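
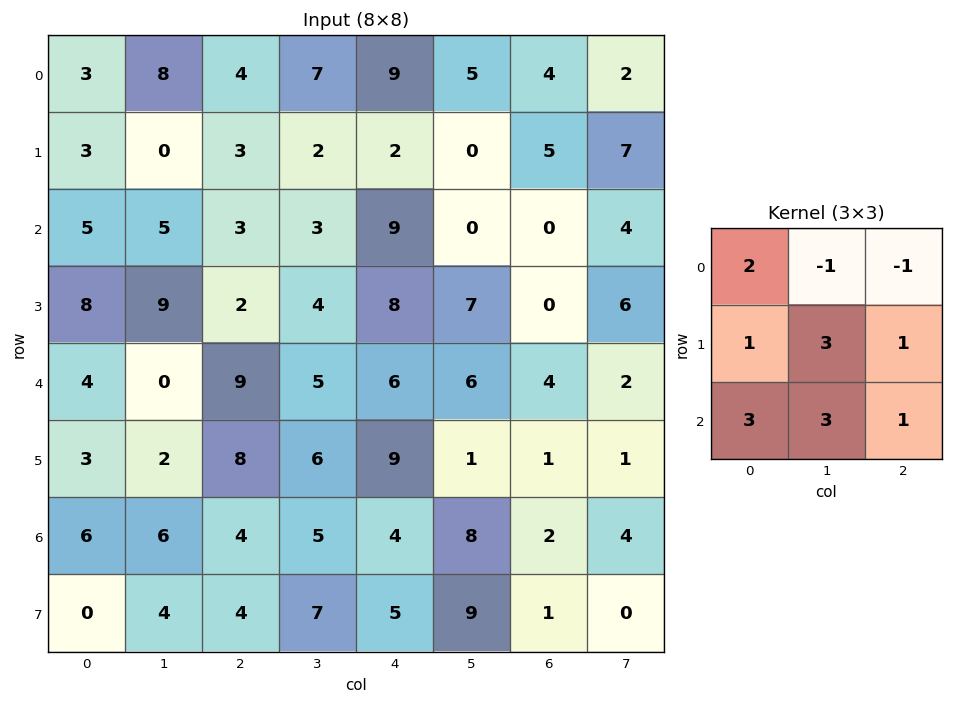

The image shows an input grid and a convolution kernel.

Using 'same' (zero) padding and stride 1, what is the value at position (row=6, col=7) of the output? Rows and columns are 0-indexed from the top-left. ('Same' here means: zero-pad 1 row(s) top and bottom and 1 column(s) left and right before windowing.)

18

The receptive field on the zero-padded input at this output position is [1 1 0 / 2 4 0 / 1 0 0]. Elementwise product with the kernel and sum: 1·2 + 1·-1 + 0·-1 + 2·1 + 4·3 + 0·1 + 1·3 + 0·3 + 0·1.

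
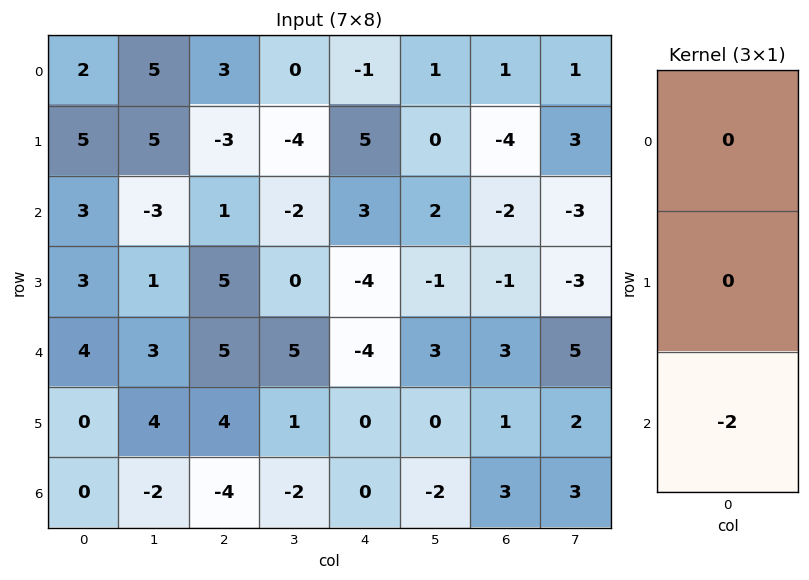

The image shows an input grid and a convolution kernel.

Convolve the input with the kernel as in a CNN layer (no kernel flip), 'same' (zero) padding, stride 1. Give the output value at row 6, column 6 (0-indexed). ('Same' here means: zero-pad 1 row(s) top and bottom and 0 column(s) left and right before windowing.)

The receptive field on the zero-padded input at this output position is [1 / 3 / 0]. Elementwise product with the kernel and sum: 0·-2.

0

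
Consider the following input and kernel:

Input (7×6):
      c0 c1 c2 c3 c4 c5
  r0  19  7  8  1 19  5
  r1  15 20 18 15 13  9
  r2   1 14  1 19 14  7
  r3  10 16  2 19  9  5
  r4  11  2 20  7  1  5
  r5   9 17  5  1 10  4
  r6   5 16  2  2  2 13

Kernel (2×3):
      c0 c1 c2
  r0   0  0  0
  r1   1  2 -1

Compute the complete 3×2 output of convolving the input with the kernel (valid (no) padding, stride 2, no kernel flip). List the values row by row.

37 35
40 31
38 -3

Output[0,0]: The receptive field on the input at this output position is [19 7 8 / 15 20 18]. Elementwise product with the kernel and sum: 15·1 + 20·2 + 18·-1.
Output[0,1]: The receptive field on the input at this output position is [8 1 19 / 18 15 13]. Elementwise product with the kernel and sum: 18·1 + 15·2 + 13·-1.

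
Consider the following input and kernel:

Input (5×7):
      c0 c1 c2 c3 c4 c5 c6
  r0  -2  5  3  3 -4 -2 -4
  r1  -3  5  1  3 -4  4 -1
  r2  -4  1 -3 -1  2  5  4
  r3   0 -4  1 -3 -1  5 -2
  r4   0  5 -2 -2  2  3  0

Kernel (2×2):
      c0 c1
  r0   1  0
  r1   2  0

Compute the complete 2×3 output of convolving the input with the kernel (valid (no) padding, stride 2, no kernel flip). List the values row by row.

-8 5 -12
-4 -1 0

Output[0,0]: The receptive field on the input at this output position is [-2 5 / -3 5]. Elementwise product with the kernel and sum: -2·1 + -3·2.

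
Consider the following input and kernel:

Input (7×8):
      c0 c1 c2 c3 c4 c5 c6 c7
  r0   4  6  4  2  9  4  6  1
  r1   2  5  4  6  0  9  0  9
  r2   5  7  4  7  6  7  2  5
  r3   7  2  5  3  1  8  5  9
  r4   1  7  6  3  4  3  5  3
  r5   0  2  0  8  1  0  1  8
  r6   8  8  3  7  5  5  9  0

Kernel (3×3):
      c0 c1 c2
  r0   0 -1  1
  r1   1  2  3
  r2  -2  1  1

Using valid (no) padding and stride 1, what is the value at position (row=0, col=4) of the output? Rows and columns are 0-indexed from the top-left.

17

The receptive field on the input at this output position is [9 4 6 / 0 9 0 / 6 7 2]. Elementwise product with the kernel and sum: 4·-1 + 6·1 + 0·1 + 9·2 + 0·3 + 6·-2 + 7·1 + 2·1.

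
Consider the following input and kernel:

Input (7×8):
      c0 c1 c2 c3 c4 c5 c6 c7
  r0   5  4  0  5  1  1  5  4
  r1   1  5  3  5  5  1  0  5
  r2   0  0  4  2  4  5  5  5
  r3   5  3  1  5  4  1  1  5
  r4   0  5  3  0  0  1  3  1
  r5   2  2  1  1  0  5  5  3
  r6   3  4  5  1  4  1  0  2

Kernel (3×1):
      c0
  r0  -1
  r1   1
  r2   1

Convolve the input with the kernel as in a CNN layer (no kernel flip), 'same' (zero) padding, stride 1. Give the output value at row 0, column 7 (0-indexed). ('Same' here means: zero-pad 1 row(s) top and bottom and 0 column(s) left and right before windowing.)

9

The receptive field on the zero-padded input at this output position is [0 / 4 / 5]. Elementwise product with the kernel and sum: 0·-1 + 4·1 + 5·1.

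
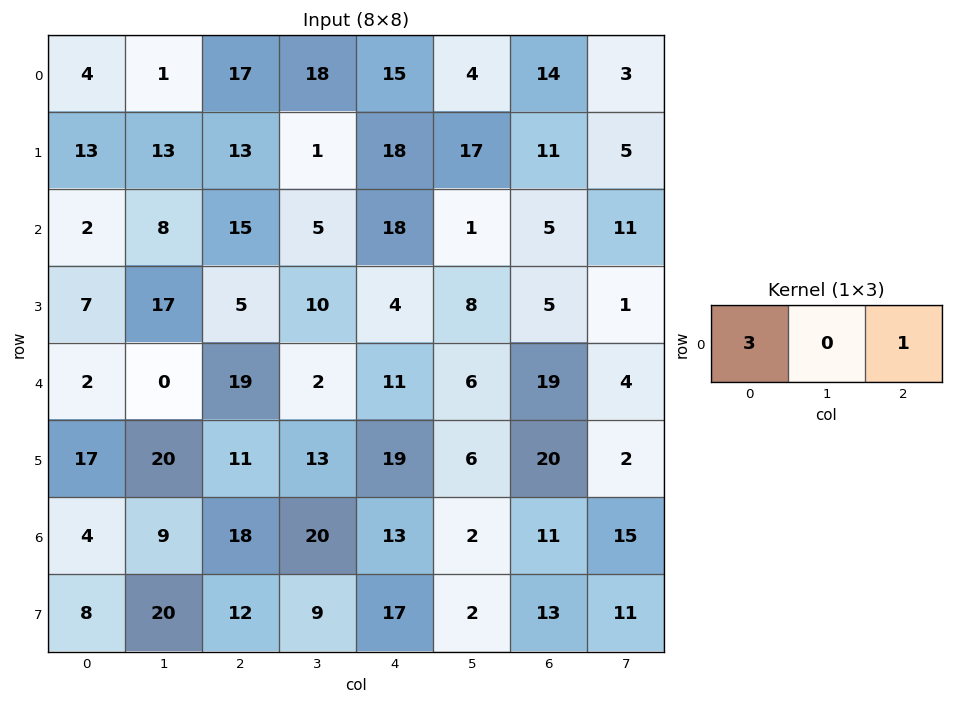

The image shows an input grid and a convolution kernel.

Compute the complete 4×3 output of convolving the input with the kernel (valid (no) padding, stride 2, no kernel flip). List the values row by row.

Output[0,0]: The receptive field on the input at this output position is [4 1 17]. Elementwise product with the kernel and sum: 4·3 + 17·1.
Output[0,1]: The receptive field on the input at this output position is [17 18 15]. Elementwise product with the kernel and sum: 17·3 + 15·1.

29 66 59
21 63 59
25 68 52
30 67 50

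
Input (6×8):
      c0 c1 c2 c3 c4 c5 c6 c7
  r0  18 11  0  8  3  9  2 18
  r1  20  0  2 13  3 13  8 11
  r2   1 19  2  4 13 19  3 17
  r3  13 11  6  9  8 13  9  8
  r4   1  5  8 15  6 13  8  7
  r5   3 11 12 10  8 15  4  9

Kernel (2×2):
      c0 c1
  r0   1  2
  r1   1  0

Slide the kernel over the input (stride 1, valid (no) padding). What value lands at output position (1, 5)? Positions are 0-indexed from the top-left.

48

The receptive field on the input at this output position is [13 8 / 19 3]. Elementwise product with the kernel and sum: 13·1 + 8·2 + 19·1.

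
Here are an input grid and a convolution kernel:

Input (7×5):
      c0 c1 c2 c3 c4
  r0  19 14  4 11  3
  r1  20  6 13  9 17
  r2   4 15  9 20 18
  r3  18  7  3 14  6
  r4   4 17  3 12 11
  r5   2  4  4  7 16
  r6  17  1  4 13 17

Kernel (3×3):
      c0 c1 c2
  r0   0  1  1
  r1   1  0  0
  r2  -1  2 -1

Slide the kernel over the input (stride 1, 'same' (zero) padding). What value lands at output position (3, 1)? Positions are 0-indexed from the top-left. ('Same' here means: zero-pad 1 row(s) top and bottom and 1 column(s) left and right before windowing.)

69

The receptive field on the zero-padded input at this output position is [4 15 9 / 18 7 3 / 4 17 3]. Elementwise product with the kernel and sum: 15·1 + 9·1 + 18·1 + 4·-1 + 17·2 + 3·-1.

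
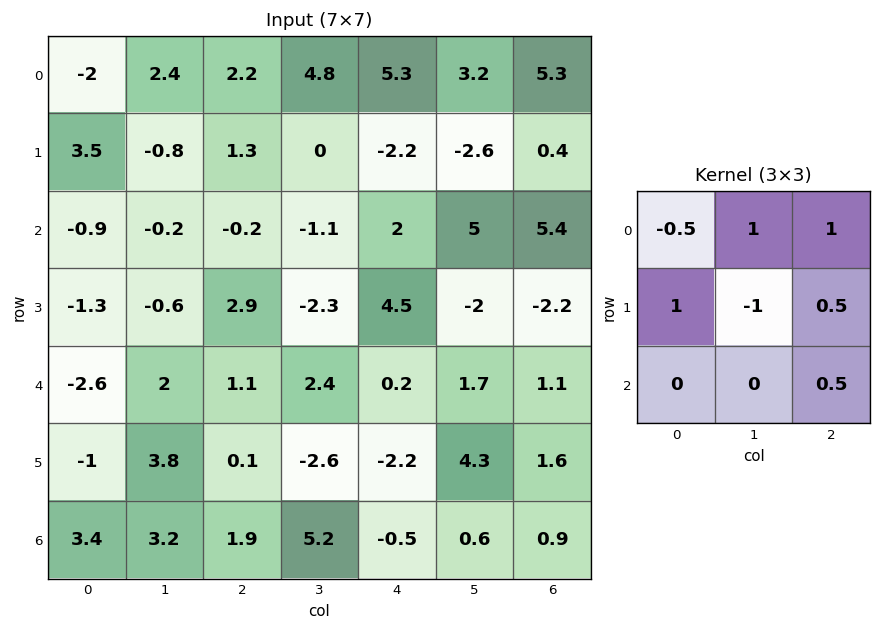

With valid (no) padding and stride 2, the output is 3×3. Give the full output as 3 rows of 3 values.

10.45 10.2 9.15
1.35 8.55 15.35
0.6 3.4 -2.55

Output[0,0]: The receptive field on the input at this output position is [-2 2.4 2.2 / 3.5 -0.8 1.3 / -0.9 -0.2 -0.2]. Elementwise product with the kernel and sum: -2·-0.5 + 2.4·1 + 2.2·1 + 3.5·1 + -0.8·-1 + 1.3·0.5 + -0.2·0.5.
Output[0,1]: The receptive field on the input at this output position is [2.2 4.8 5.3 / 1.3 0 -2.2 / -0.2 -1.1 2]. Elementwise product with the kernel and sum: 2.2·-0.5 + 4.8·1 + 5.3·1 + 1.3·1 + 0·-1 + -2.2·0.5 + 2·0.5.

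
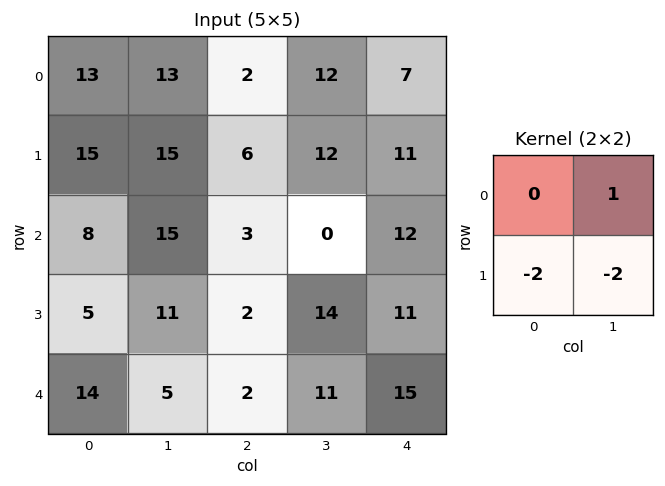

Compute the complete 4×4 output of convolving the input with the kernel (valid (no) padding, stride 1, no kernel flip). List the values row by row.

-47 -40 -24 -39
-31 -30 6 -13
-17 -23 -32 -38
-27 -12 -12 -41

Output[0,0]: The receptive field on the input at this output position is [13 13 / 15 15]. Elementwise product with the kernel and sum: 13·1 + 15·-2 + 15·-2.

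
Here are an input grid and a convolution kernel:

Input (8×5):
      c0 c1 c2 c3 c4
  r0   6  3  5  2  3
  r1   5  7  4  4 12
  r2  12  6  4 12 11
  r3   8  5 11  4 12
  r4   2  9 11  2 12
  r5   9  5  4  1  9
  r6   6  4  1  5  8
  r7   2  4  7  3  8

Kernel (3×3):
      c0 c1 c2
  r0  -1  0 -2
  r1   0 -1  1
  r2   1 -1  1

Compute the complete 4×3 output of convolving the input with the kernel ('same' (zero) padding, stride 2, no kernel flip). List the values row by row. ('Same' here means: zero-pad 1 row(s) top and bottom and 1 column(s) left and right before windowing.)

Output[0,0]: The receptive field on the zero-padded input at this output position is [0 0 0 / 0 6 3 / 0 5 7]. Elementwise product with the kernel and sum: 0·-1 + 0·-2 + 6·-1 + 3·1 + 0·1 + 5·-1 + 7·1.
Output[0,1]: The receptive field on the zero-padded input at this output position is [0 0 0 / 3 5 2 / 7 4 4]. Elementwise product with the kernel and sum: 0·-1 + 0·-2 + 5·-1 + 2·1 + 7·1 + 4·-1 + 4·1.

-1 4 -11
-23 -9 -23
-7 -20 -24
-10 -3 -14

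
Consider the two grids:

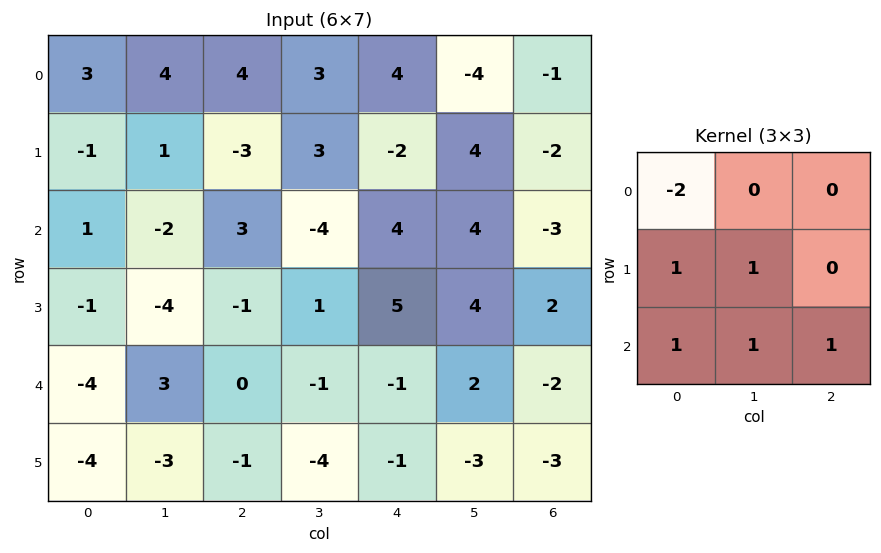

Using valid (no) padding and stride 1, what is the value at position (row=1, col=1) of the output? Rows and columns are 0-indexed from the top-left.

-5

The receptive field on the input at this output position is [1 -3 3 / -2 3 -4 / -4 -1 1]. Elementwise product with the kernel and sum: 1·-2 + -2·1 + 3·1 + -4·1 + -1·1 + 1·1.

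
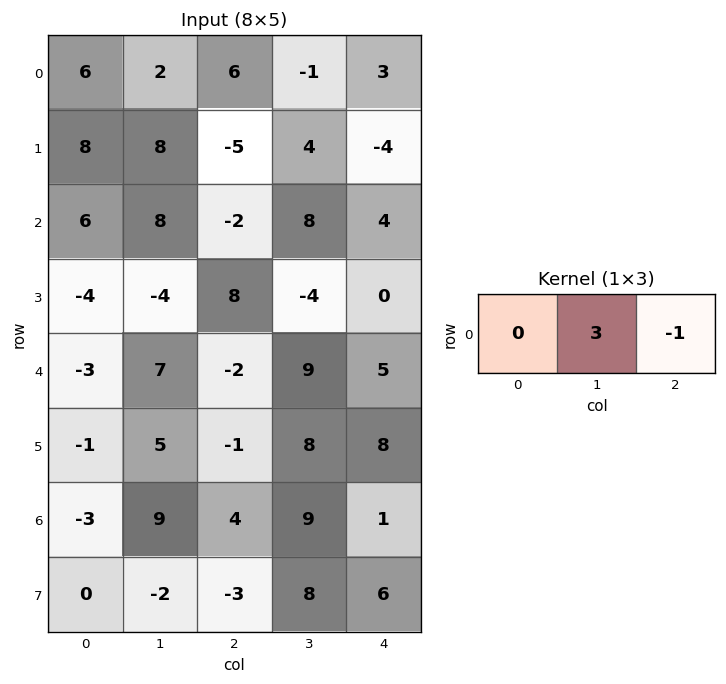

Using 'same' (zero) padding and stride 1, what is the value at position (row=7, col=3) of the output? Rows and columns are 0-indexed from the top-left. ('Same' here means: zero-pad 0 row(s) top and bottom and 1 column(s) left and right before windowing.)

The receptive field on the zero-padded input at this output position is [-3 8 6]. Elementwise product with the kernel and sum: 8·3 + 6·-1.

18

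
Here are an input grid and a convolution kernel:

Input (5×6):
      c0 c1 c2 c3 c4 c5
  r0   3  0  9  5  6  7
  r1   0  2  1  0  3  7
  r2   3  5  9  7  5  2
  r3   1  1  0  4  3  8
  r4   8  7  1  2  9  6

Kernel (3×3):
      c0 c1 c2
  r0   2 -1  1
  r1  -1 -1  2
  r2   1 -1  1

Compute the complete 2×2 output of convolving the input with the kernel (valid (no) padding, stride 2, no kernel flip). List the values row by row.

Output[0,0]: The receptive field on the input at this output position is [3 0 9 / 0 2 1 / 3 5 9]. Elementwise product with the kernel and sum: 3·2 + 0·-1 + 9·1 + 0·-1 + 2·-1 + 1·2 + 3·1 + 5·-1 + 9·1.

22 31
10 26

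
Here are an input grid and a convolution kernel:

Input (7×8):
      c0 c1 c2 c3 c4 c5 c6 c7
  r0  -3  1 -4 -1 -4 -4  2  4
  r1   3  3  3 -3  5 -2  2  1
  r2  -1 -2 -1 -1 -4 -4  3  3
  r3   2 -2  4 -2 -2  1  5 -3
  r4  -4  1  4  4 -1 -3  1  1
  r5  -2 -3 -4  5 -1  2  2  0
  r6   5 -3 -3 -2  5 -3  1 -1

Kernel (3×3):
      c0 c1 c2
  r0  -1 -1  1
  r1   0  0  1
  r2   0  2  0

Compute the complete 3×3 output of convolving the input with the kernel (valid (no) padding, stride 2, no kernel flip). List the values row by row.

Output[0,0]: The receptive field on the input at this output position is [-3 1 -4 / 3 3 3 / -1 -2 -1]. Elementwise product with the kernel and sum: -3·-1 + 1·-1 + -4·1 + 3·1 + -2·2.
Output[0,1]: The receptive field on the input at this output position is [-4 -1 -4 / 3 -3 5 / -1 -1 -4]. Elementwise product with the kernel and sum: -4·-1 + -1·-1 + -4·1 + 5·1 + -1·2.

-3 4 4
8 4 10
-3 -14 1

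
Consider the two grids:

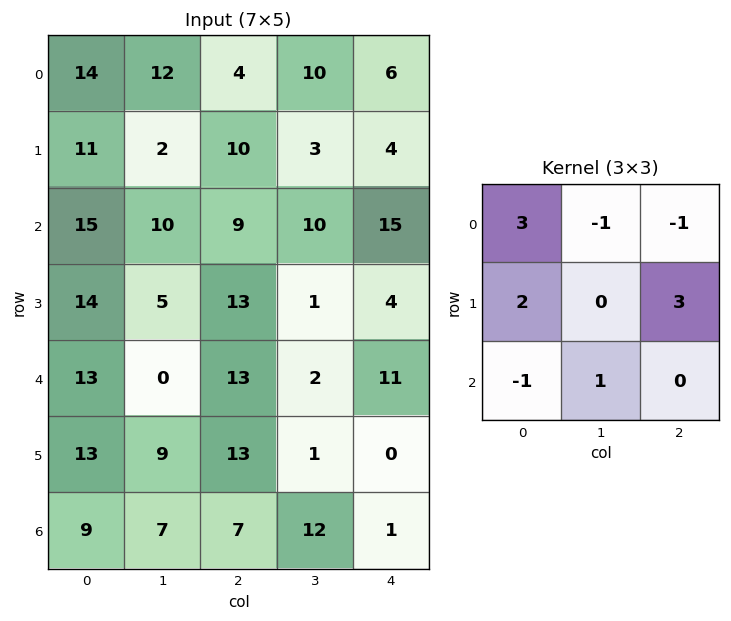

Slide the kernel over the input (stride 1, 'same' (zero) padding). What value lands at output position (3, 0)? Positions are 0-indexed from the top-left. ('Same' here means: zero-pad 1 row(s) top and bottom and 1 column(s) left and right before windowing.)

The receptive field on the zero-padded input at this output position is [0 15 10 / 0 14 5 / 0 13 0]. Elementwise product with the kernel and sum: 0·3 + 15·-1 + 10·-1 + 0·2 + 5·3 + 0·-1 + 13·1.

3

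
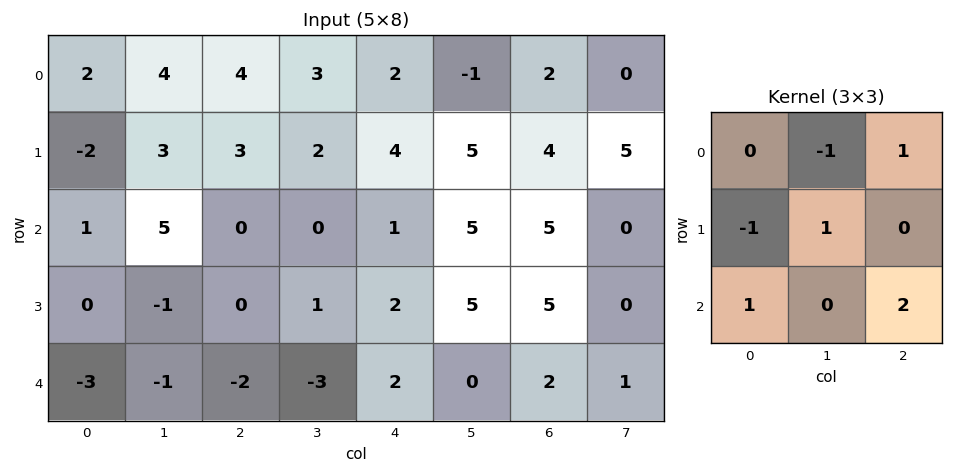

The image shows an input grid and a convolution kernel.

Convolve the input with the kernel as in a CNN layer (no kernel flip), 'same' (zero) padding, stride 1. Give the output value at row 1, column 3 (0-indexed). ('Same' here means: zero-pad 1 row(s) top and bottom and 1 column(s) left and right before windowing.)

The receptive field on the zero-padded input at this output position is [4 3 2 / 3 2 4 / 0 0 1]. Elementwise product with the kernel and sum: 3·-1 + 2·1 + 3·-1 + 2·1 + 0·1 + 1·2.

0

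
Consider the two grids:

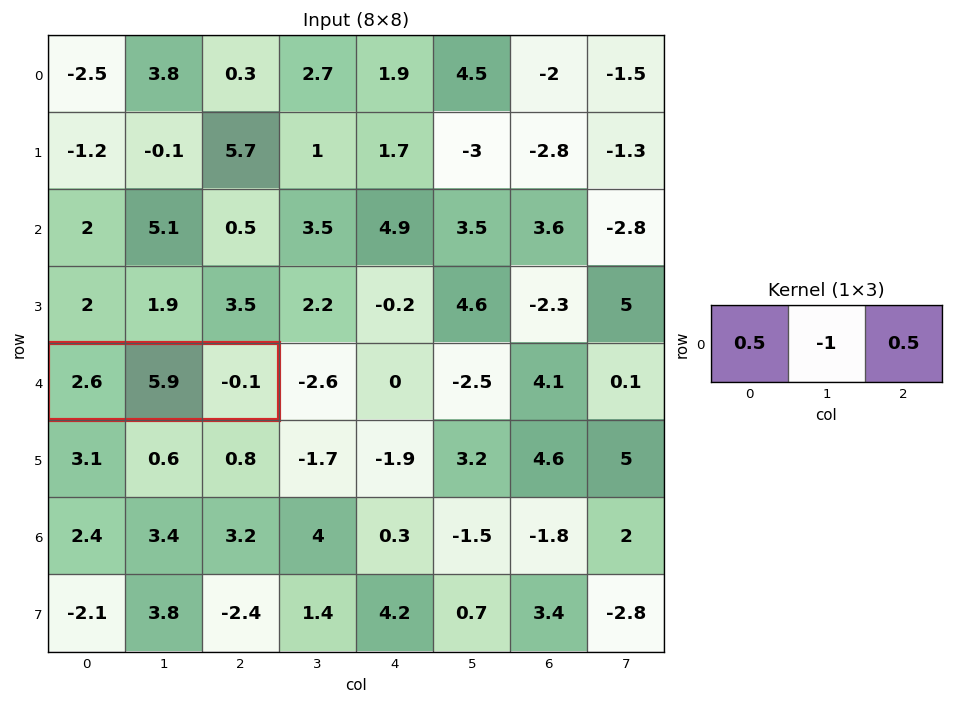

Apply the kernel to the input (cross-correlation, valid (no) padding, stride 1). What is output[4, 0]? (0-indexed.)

The receptive field on the input at this output position is [2.6 5.9 -0.1]. Elementwise product with the kernel and sum: 2.6·0.5 + 5.9·-1 + -0.1·0.5.

-4.65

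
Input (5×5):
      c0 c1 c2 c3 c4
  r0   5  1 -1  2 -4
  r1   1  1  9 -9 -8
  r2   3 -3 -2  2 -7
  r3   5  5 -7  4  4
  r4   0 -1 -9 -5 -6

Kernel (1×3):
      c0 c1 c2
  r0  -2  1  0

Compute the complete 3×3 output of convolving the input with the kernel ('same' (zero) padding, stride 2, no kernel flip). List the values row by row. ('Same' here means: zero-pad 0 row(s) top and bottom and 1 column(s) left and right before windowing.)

5 -3 -8
3 4 -11
0 -7 4

Output[0,0]: The receptive field on the zero-padded input at this output position is [0 5 1]. Elementwise product with the kernel and sum: 0·-2 + 5·1.
Output[0,1]: The receptive field on the zero-padded input at this output position is [1 -1 2]. Elementwise product with the kernel and sum: 1·-2 + -1·1.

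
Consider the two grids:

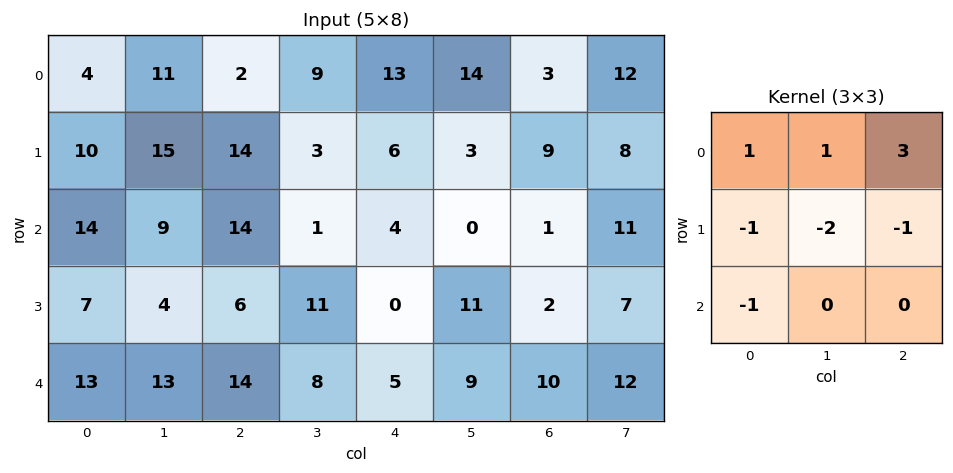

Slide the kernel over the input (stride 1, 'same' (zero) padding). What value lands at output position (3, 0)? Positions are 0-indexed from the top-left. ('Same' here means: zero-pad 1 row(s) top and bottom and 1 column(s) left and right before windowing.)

23

The receptive field on the zero-padded input at this output position is [0 14 9 / 0 7 4 / 0 13 13]. Elementwise product with the kernel and sum: 0·1 + 14·1 + 9·3 + 0·-1 + 7·-2 + 4·-1 + 0·-1.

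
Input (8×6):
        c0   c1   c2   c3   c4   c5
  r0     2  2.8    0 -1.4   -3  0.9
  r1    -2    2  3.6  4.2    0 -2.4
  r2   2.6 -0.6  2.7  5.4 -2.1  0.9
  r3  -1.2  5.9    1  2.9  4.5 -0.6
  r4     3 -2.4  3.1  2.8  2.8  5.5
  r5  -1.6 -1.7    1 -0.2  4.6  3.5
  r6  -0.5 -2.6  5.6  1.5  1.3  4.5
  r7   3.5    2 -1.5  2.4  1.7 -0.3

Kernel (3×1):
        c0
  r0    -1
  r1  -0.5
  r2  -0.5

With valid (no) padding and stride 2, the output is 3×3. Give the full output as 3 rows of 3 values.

Output[0,0]: The receptive field on the input at this output position is [2 / -2 / 2.6]. Elementwise product with the kernel and sum: 2·-1 + -2·-0.5 + 2.6·-0.5.
Output[0,1]: The receptive field on the input at this output position is [0 / 3.6 / 2.7]. Elementwise product with the kernel and sum: 0·-1 + 3.6·-0.5 + 2.7·-0.5.

-2.3 -3.15 4.05
-3.5 -4.75 -1.55
-1.95 -6.4 -5.75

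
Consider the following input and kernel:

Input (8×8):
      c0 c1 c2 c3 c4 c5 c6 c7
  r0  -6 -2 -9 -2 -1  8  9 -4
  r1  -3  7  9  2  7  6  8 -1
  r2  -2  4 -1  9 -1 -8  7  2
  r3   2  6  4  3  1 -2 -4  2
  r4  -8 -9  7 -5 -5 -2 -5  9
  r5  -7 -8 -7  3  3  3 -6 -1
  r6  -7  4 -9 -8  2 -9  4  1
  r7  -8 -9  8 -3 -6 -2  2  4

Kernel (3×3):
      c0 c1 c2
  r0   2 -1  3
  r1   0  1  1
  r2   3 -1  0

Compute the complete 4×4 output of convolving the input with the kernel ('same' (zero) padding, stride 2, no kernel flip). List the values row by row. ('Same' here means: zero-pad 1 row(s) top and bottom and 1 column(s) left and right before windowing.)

Output[0,0]: The receptive field on the zero-padded input at this output position is [0 0 0 / 0 -6 -2 / 0 -3 7]. Elementwise product with the kernel and sum: 0·2 + 0·-1 + 0·3 + -6·1 + -2·1 + 0·3 + -3·-1.
Output[0,1]: The receptive field on the zero-padded input at this output position is [0 0 0 / -2 -9 -2 / 7 9 2]. Elementwise product with the kernel and sum: 0·2 + 0·-1 + 0·3 + -9·1 + -2·1 + 7·3 + 9·-1.

-5 1 6 15
24 33 14 8
6 2 -2 25
-12 -52 2 6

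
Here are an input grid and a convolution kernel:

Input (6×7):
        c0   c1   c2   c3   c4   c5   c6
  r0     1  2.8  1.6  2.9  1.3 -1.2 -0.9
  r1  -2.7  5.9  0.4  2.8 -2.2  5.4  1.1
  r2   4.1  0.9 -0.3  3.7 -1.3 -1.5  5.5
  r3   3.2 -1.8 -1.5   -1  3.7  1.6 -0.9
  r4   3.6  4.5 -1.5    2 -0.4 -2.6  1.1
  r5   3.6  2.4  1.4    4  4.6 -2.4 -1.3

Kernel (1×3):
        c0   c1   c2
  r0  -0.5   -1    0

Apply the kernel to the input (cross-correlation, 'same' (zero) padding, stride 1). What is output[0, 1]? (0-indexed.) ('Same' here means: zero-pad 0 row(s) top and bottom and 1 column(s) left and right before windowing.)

The receptive field on the zero-padded input at this output position is [1 2.8 1.6]. Elementwise product with the kernel and sum: 1·-0.5 + 2.8·-1.

-3.3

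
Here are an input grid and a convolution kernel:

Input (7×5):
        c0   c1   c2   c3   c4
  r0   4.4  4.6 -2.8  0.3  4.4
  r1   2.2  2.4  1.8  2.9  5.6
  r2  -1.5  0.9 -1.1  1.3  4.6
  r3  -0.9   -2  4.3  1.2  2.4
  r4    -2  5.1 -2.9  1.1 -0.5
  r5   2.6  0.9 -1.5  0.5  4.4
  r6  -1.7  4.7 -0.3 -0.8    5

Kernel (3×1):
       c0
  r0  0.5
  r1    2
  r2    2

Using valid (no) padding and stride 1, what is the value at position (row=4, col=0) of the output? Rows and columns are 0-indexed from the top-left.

The receptive field on the input at this output position is [-2 / 2.6 / -1.7]. Elementwise product with the kernel and sum: -2·0.5 + 2.6·2 + -1.7·2.

0.8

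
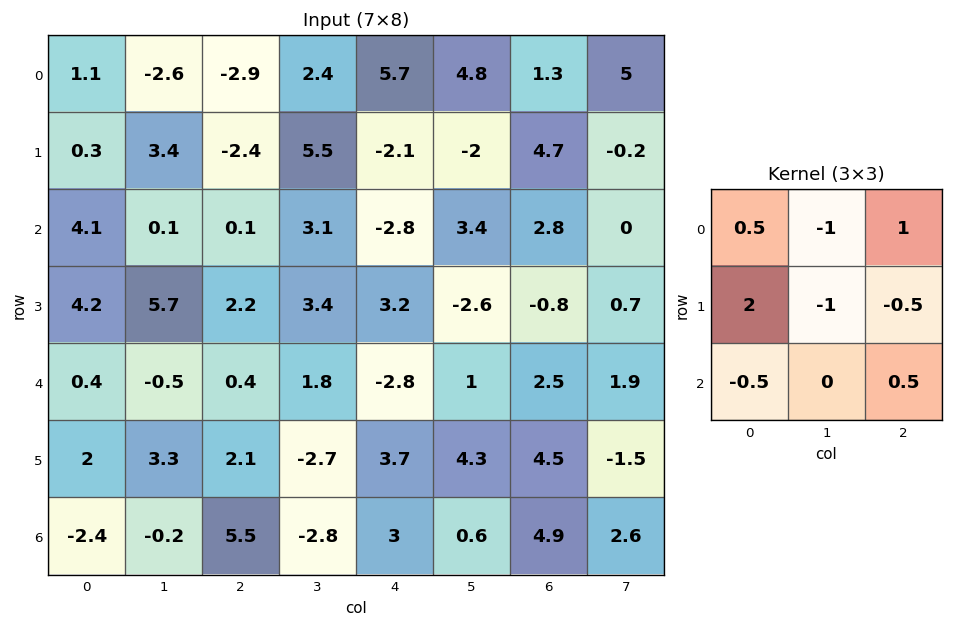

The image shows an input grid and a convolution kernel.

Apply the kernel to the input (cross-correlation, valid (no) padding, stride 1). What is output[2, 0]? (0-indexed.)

3.65

The receptive field on the input at this output position is [4.1 0.1 0.1 / 4.2 5.7 2.2 / 0.4 -0.5 0.4]. Elementwise product with the kernel and sum: 4.1·0.5 + 0.1·-1 + 0.1·1 + 4.2·2 + 5.7·-1 + 2.2·-0.5 + 0.4·-0.5 + 0.4·0.5.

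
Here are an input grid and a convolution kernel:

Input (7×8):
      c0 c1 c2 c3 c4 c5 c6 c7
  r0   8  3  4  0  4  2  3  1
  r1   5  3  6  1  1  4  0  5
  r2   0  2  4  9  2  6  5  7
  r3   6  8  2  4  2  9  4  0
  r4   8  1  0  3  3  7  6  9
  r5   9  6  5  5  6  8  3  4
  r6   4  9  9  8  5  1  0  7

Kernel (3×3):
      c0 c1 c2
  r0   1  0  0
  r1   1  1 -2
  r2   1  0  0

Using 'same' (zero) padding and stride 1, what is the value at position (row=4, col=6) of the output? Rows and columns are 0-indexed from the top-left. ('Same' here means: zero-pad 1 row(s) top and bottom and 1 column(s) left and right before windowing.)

12

The receptive field on the zero-padded input at this output position is [9 4 0 / 7 6 9 / 8 3 4]. Elementwise product with the kernel and sum: 9·1 + 7·1 + 6·1 + 9·-2 + 8·1.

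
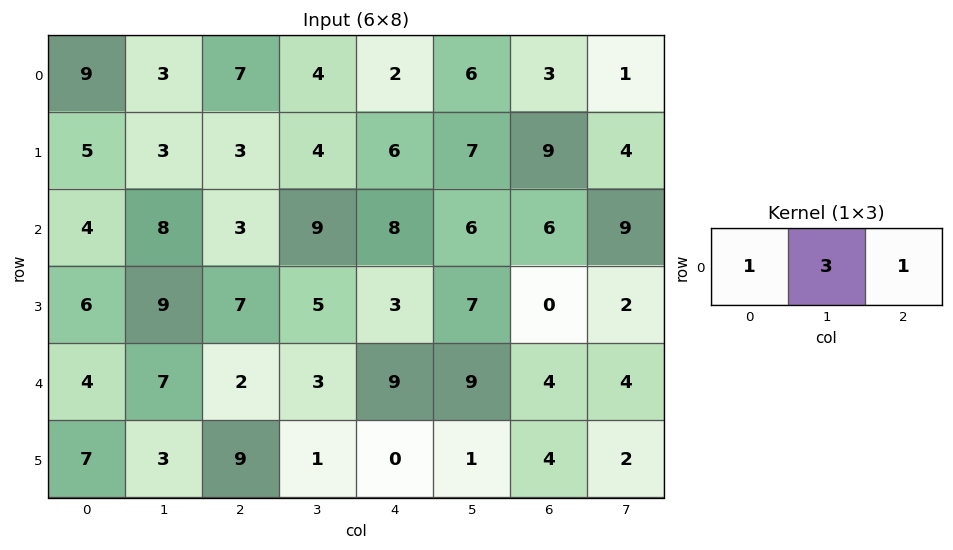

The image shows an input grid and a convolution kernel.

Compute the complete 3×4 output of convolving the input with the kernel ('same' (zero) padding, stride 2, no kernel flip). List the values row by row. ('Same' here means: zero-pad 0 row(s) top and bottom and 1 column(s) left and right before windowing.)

Output[0,0]: The receptive field on the zero-padded input at this output position is [0 9 3]. Elementwise product with the kernel and sum: 0·1 + 9·3 + 3·1.
Output[0,1]: The receptive field on the zero-padded input at this output position is [3 7 4]. Elementwise product with the kernel and sum: 3·1 + 7·3 + 4·1.

30 28 16 16
20 26 39 33
19 16 39 25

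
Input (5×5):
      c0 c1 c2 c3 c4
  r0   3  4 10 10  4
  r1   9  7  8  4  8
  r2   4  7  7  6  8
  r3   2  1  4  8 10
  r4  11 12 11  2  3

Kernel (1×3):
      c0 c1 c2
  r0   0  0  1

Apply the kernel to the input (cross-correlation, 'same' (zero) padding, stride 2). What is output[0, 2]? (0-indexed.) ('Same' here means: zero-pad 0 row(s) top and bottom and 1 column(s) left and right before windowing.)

The receptive field on the zero-padded input at this output position is [10 4 0]. Elementwise product with the kernel and sum: 0·1.

0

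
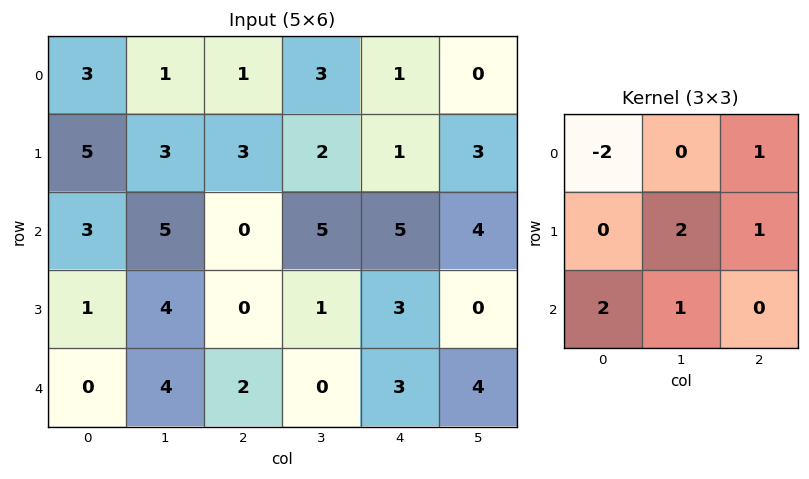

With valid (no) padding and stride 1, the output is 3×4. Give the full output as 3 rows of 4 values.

15 19 9 14
9 9 11 18
6 6 14 3

Output[0,0]: The receptive field on the input at this output position is [3 1 1 / 5 3 3 / 3 5 0]. Elementwise product with the kernel and sum: 3·-2 + 1·1 + 3·2 + 3·1 + 3·2 + 5·1.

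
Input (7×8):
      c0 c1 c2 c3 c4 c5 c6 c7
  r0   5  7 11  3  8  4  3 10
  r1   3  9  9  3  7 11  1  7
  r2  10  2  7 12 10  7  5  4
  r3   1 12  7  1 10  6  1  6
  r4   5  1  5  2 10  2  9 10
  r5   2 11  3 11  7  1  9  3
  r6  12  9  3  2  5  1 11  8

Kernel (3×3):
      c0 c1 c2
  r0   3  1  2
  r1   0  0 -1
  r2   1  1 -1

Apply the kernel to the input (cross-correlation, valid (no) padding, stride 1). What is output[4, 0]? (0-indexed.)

The receptive field on the input at this output position is [5 1 5 / 2 11 3 / 12 9 3]. Elementwise product with the kernel and sum: 5·3 + 1·1 + 5·2 + 3·-1 + 12·1 + 9·1 + 3·-1.

41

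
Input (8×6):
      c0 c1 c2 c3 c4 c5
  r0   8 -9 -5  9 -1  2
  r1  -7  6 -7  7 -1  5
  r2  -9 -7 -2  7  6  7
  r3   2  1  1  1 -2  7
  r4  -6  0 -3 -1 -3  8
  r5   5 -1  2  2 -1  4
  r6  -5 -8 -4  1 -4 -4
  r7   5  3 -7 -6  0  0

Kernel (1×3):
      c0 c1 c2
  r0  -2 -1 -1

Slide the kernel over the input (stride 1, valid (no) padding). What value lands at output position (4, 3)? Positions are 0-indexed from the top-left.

The receptive field on the input at this output position is [-1 -3 8]. Elementwise product with the kernel and sum: -1·-2 + -3·-1 + 8·-1.

-3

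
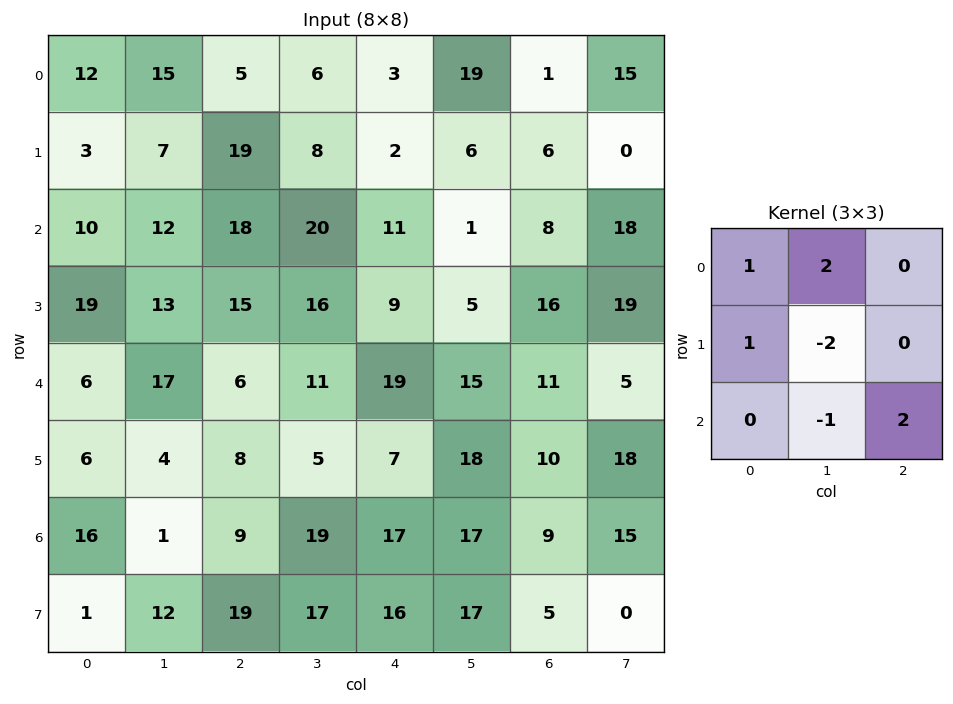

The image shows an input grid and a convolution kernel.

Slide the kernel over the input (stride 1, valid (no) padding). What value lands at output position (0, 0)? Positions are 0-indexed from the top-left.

The receptive field on the input at this output position is [12 15 5 / 3 7 19 / 10 12 18]. Elementwise product with the kernel and sum: 12·1 + 15·2 + 3·1 + 7·-2 + 12·-1 + 18·2.

55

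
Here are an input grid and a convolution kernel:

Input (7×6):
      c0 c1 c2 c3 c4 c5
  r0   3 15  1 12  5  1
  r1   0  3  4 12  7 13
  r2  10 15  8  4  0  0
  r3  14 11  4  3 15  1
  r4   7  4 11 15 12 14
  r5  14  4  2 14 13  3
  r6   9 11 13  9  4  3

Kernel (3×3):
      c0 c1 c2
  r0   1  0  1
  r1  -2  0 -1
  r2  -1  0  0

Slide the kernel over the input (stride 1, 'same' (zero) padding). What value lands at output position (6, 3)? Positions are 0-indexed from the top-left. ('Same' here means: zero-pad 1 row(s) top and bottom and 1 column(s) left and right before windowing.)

-15

The receptive field on the zero-padded input at this output position is [2 14 13 / 13 9 4 / 0 0 0]. Elementwise product with the kernel and sum: 2·1 + 13·1 + 13·-2 + 4·-1 + 0·-1.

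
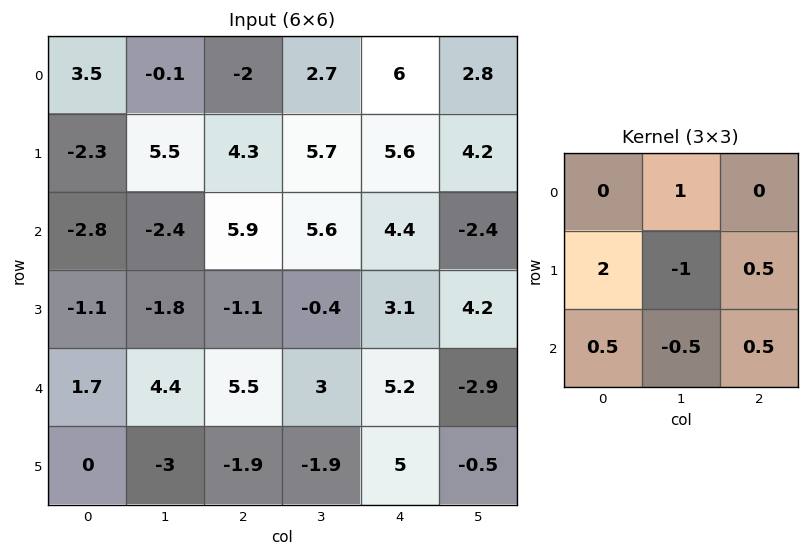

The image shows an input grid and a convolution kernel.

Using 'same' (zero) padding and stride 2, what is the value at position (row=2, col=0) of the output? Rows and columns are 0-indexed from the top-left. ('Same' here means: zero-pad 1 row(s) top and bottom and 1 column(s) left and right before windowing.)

The receptive field on the zero-padded input at this output position is [0 -1.1 -1.8 / 0 1.7 4.4 / 0 0 -3]. Elementwise product with the kernel and sum: -1.1·1 + 0·2 + 1.7·-1 + 4.4·0.5 + 0·0.5 + 0·-0.5 + -3·0.5.

-2.1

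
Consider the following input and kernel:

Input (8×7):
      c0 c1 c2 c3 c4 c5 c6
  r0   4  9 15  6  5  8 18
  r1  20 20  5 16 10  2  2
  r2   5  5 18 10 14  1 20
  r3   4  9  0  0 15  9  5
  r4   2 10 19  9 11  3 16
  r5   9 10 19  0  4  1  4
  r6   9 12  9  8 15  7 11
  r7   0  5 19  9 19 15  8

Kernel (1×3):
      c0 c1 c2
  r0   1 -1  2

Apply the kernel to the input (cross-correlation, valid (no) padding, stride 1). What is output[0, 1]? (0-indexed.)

The receptive field on the input at this output position is [9 15 6]. Elementwise product with the kernel and sum: 9·1 + 15·-1 + 6·2.

6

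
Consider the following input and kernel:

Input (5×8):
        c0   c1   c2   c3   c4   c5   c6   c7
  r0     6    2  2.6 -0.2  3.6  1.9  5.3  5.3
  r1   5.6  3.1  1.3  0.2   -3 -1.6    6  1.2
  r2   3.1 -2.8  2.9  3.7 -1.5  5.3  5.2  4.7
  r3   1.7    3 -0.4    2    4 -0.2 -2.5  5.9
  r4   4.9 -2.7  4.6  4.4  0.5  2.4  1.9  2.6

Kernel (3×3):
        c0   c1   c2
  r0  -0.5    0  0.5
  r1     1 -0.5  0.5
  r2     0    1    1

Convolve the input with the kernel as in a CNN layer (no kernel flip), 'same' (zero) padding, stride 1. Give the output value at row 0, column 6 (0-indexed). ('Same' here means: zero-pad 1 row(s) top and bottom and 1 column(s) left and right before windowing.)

9.1

The receptive field on the zero-padded input at this output position is [0 0 0 / 1.9 5.3 5.3 / -1.6 6 1.2]. Elementwise product with the kernel and sum: 0·-0.5 + 0·0.5 + 1.9·1 + 5.3·-0.5 + 5.3·0.5 + 6·1 + 1.2·1.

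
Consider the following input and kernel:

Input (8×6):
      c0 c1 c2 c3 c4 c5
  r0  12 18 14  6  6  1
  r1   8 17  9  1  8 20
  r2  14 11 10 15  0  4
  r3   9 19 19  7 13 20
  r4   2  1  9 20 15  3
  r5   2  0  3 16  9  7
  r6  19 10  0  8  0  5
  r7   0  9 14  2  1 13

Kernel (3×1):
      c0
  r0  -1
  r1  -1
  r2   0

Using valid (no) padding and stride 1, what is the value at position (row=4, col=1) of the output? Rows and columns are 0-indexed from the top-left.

The receptive field on the input at this output position is [1 / 0 / 10]. Elementwise product with the kernel and sum: 1·-1 + 0·-1.

-1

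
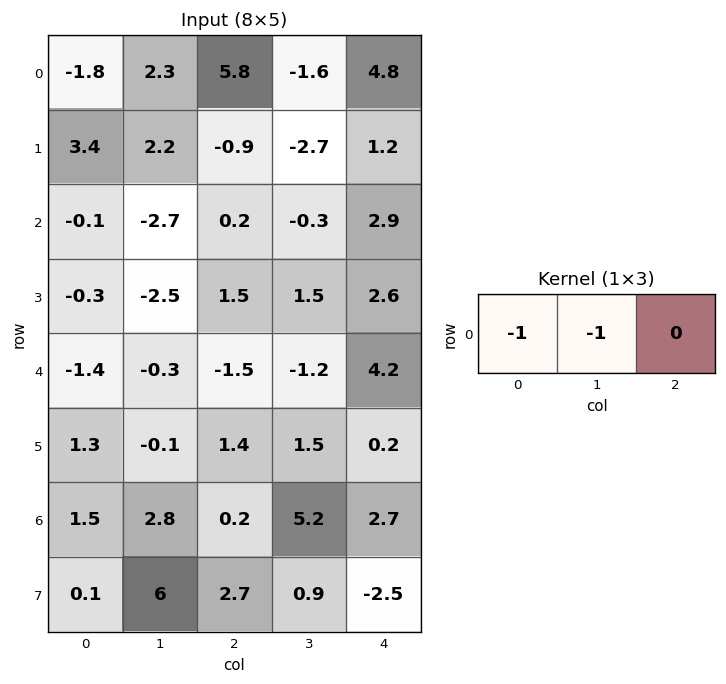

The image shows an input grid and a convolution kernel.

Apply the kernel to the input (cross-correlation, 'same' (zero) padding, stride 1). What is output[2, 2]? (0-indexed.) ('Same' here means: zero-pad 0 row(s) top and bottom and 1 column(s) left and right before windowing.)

The receptive field on the zero-padded input at this output position is [-2.7 0.2 -0.3]. Elementwise product with the kernel and sum: -2.7·-1 + 0.2·-1.

2.5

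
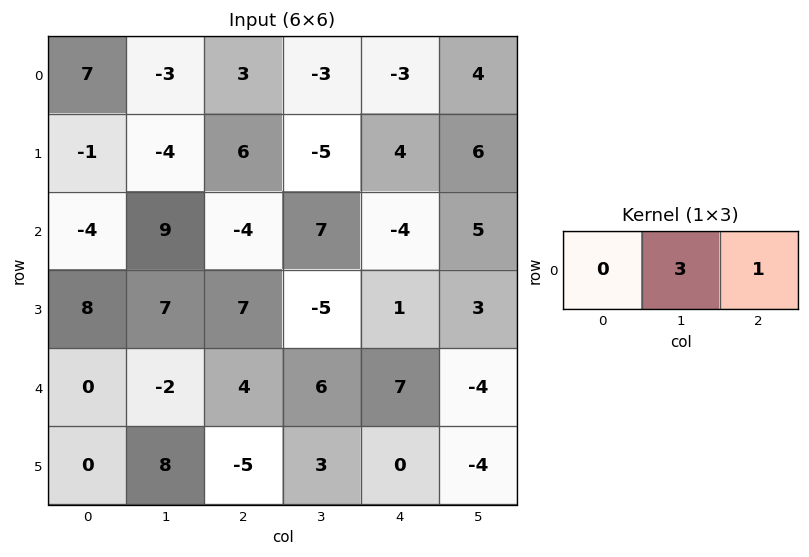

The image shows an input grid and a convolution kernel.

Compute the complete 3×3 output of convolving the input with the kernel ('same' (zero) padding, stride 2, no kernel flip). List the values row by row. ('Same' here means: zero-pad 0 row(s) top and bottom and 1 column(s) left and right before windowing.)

Output[0,0]: The receptive field on the zero-padded input at this output position is [0 7 -3]. Elementwise product with the kernel and sum: 7·3 + -3·1.
Output[0,1]: The receptive field on the zero-padded input at this output position is [-3 3 -3]. Elementwise product with the kernel and sum: 3·3 + -3·1.

18 6 -5
-3 -5 -7
-2 18 17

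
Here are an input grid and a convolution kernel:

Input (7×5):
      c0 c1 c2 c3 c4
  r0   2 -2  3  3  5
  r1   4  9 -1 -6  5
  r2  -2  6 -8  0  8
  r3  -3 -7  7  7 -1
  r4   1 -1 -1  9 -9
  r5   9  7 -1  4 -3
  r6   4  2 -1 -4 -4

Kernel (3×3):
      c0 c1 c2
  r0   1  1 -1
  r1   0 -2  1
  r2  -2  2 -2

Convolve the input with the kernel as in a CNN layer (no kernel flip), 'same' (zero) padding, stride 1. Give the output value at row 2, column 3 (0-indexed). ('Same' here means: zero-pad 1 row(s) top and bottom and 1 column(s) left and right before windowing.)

-2

The receptive field on the zero-padded input at this output position is [-1 -6 5 / -8 0 8 / 7 7 -1]. Elementwise product with the kernel and sum: -1·1 + -6·1 + 5·-1 + 0·-2 + 8·1 + 7·-2 + 7·2 + -1·-2.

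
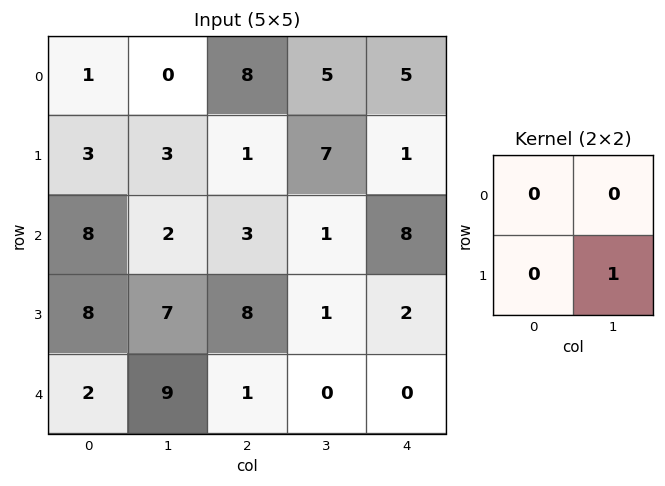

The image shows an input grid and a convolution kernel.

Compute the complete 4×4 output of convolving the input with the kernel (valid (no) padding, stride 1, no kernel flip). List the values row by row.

Output[0,0]: The receptive field on the input at this output position is [1 0 / 3 3]. Elementwise product with the kernel and sum: 3·1.
Output[0,1]: The receptive field on the input at this output position is [0 8 / 3 1]. Elementwise product with the kernel and sum: 1·1.

3 1 7 1
2 3 1 8
7 8 1 2
9 1 0 0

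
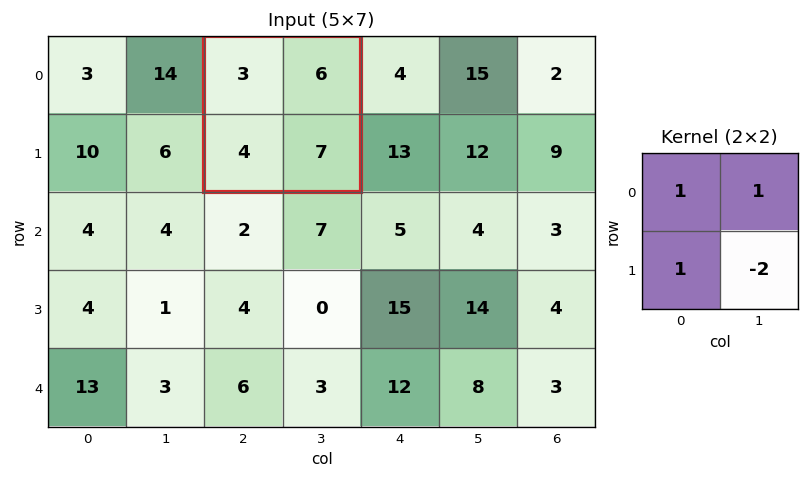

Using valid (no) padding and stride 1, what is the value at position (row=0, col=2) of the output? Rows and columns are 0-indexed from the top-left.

-1

The receptive field on the input at this output position is [3 6 / 4 7]. Elementwise product with the kernel and sum: 3·1 + 6·1 + 4·1 + 7·-2.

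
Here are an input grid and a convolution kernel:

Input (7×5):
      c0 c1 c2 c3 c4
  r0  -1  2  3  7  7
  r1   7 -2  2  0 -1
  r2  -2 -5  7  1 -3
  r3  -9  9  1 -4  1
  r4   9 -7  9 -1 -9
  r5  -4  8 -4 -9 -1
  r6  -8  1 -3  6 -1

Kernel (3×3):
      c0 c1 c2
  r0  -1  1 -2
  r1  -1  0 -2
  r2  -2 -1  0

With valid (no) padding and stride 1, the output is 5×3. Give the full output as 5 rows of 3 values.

Output[0,0]: The receptive field on the input at this output position is [-1 2 3 / 7 -2 2 / -2 -5 7]. Elementwise product with the kernel and sum: -1·-1 + 2·1 + 3·-2 + 7·-1 + 2·-2 + -2·-2 + -5·-1.
Output[0,1]: The receptive field on the input at this output position is [2 3 7 / -2 2 0 / -5 7 1]. Elementwise product with the kernel and sum: 2·-1 + 3·1 + 7·-2 + -2·-1 + 0·-2 + -5·-2 + 7·-1.

-5 -8 -25
-16 -12 1
-21 14 -20
-11 -3 19
-7 29 14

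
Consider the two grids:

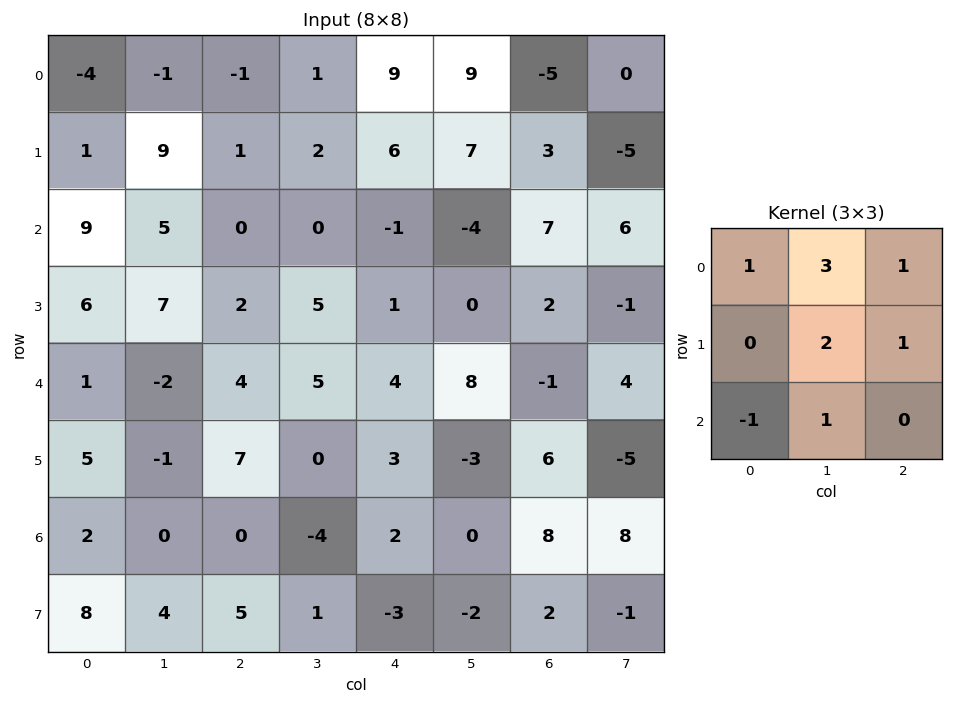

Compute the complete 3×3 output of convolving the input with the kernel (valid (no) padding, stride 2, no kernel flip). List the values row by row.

7 21 45
37 11 0
2 22 25

Output[0,0]: The receptive field on the input at this output position is [-4 -1 -1 / 1 9 1 / 9 5 0]. Elementwise product with the kernel and sum: -4·1 + -1·3 + -1·1 + 9·2 + 1·1 + 9·-1 + 5·1.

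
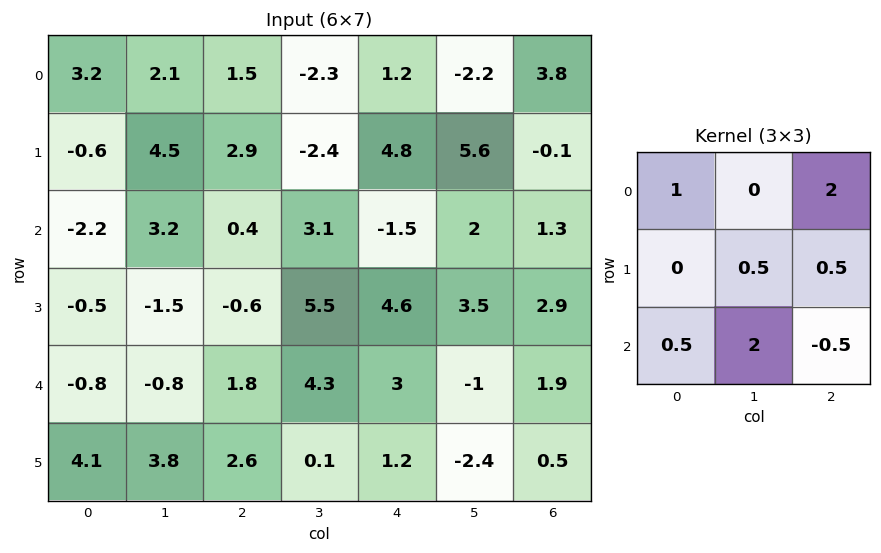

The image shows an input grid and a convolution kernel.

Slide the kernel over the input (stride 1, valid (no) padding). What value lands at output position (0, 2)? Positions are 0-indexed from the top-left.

The receptive field on the input at this output position is [1.5 -2.3 1.2 / 2.9 -2.4 4.8 / 0.4 3.1 -1.5]. Elementwise product with the kernel and sum: 1.5·1 + 1.2·2 + -2.4·0.5 + 4.8·0.5 + 0.4·0.5 + 3.1·2 + -1.5·-0.5.

12.25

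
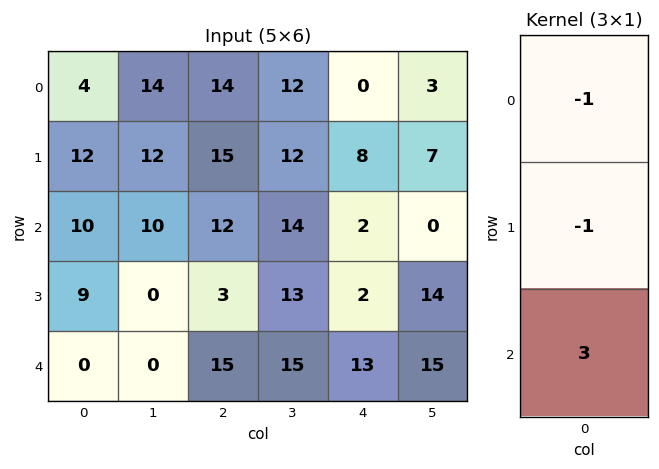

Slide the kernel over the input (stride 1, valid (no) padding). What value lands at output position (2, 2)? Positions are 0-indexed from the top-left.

30

The receptive field on the input at this output position is [12 / 3 / 15]. Elementwise product with the kernel and sum: 12·-1 + 3·-1 + 15·3.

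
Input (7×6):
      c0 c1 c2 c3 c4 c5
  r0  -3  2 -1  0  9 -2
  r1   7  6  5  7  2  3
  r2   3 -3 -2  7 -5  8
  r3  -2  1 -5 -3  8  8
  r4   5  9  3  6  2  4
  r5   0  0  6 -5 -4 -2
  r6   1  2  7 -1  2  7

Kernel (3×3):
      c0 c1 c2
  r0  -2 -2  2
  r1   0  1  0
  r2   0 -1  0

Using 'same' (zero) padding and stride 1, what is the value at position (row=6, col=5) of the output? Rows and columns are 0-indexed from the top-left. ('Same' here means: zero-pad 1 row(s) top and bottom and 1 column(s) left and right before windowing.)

19

The receptive field on the zero-padded input at this output position is [-4 -2 0 / 2 7 0 / 0 0 0]. Elementwise product with the kernel and sum: -4·-2 + -2·-2 + 0·2 + 7·1 + 0·-1.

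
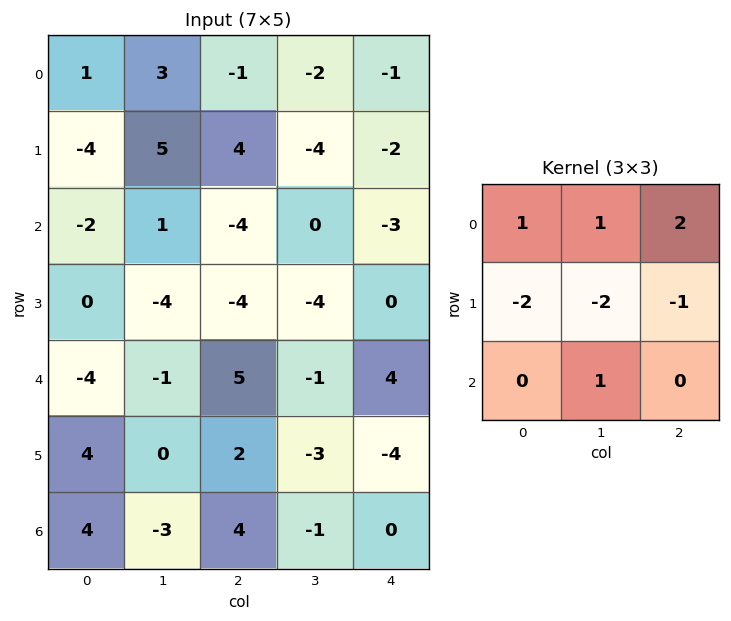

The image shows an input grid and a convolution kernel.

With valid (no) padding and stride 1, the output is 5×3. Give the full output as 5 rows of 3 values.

-3 -20 -3
11 3 3
2 22 5
-7 -21 -23
-8 5 17

Output[0,0]: The receptive field on the input at this output position is [1 3 -1 / -4 5 4 / -2 1 -4]. Elementwise product with the kernel and sum: 1·1 + 3·1 + -1·2 + -4·-2 + 5·-2 + 4·-1 + 1·1.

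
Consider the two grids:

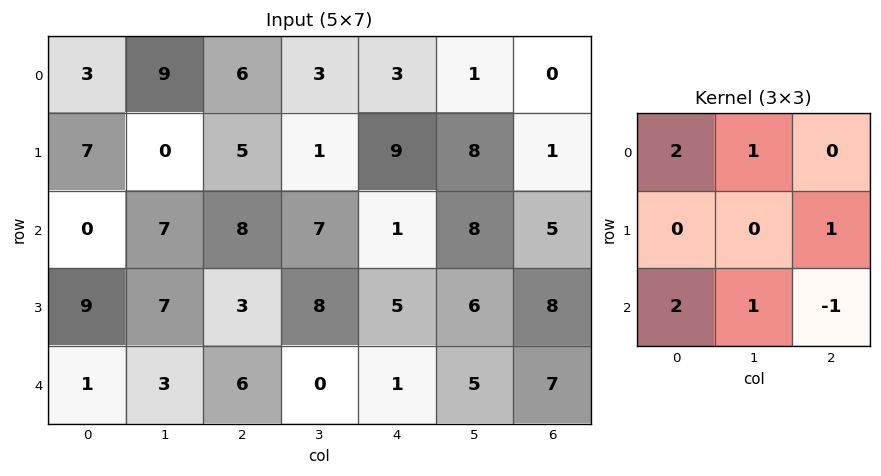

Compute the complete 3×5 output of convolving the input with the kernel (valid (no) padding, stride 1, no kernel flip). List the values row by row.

Output[0,0]: The receptive field on the input at this output position is [3 9 6 / 7 0 5 / 0 7 8]. Elementwise product with the kernel and sum: 3·2 + 9·1 + 5·1 + 0·2 + 7·1 + 8·-1.

19 40 46 24 13
44 21 21 34 39
9 42 39 17 18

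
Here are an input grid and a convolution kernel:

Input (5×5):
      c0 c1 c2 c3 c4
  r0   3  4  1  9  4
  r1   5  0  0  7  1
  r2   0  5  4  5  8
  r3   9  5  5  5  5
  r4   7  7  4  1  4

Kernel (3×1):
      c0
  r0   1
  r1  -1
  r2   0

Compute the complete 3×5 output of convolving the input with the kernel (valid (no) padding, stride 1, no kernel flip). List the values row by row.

-2 4 1 2 3
5 -5 -4 2 -7
-9 0 -1 0 3

Output[0,0]: The receptive field on the input at this output position is [3 / 5 / 0]. Elementwise product with the kernel and sum: 3·1 + 5·-1.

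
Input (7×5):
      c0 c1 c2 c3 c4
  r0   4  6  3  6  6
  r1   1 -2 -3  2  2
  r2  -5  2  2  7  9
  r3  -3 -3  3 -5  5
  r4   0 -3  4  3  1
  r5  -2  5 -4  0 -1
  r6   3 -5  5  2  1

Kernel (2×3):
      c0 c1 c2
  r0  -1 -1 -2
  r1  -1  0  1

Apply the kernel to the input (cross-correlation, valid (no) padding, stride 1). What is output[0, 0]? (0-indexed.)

The receptive field on the input at this output position is [4 6 3 / 1 -2 -3]. Elementwise product with the kernel and sum: 4·-1 + 6·-1 + 3·-2 + 1·-1 + -3·1.

-20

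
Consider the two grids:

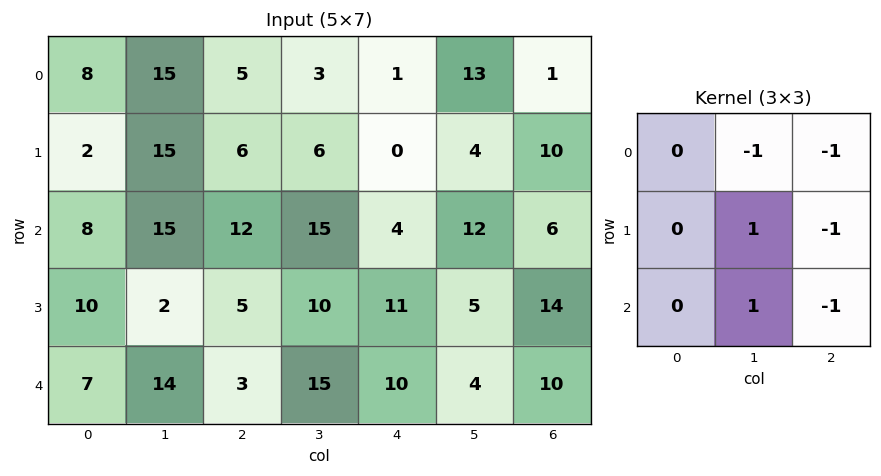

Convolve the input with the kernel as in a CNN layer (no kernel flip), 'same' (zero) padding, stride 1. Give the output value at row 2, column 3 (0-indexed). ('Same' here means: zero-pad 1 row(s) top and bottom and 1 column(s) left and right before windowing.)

4

The receptive field on the zero-padded input at this output position is [6 6 0 / 12 15 4 / 5 10 11]. Elementwise product with the kernel and sum: 6·-1 + 0·-1 + 15·1 + 4·-1 + 10·1 + 11·-1.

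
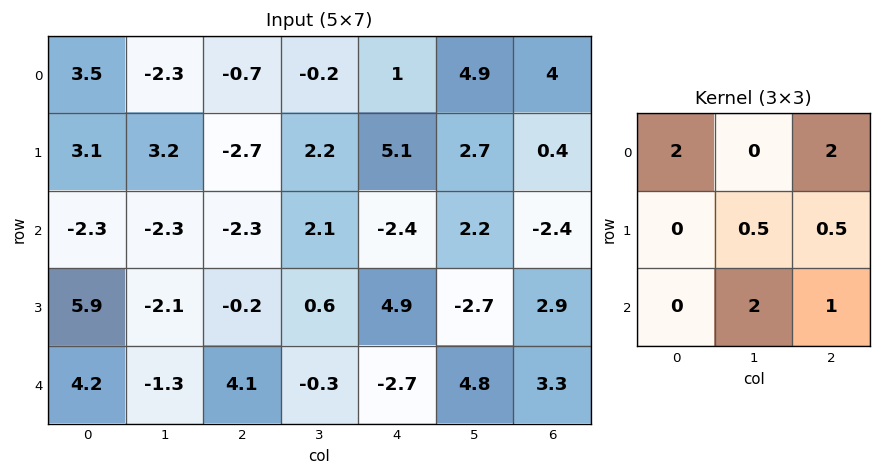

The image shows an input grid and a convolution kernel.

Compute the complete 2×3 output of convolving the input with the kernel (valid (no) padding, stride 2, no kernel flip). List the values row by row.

Output[0,0]: The receptive field on the input at this output position is [3.5 -2.3 -0.7 / 3.1 3.2 -2.7 / -2.3 -2.3 -2.3]. Elementwise product with the kernel and sum: 3.5·2 + -0.7·2 + 3.2·0.5 + -2.7·0.5 + -2.3·2 + -2.3·1.
Output[0,1]: The receptive field on the input at this output position is [-0.7 -0.2 1 / -2.7 2.2 5.1 / -2.3 2.1 -2.4]. Elementwise product with the kernel and sum: -0.7·2 + 1·2 + 2.2·0.5 + 5.1·0.5 + 2.1·2 + -2.4·1.

-1.05 6.05 13.55
-8.85 -9.95 3.4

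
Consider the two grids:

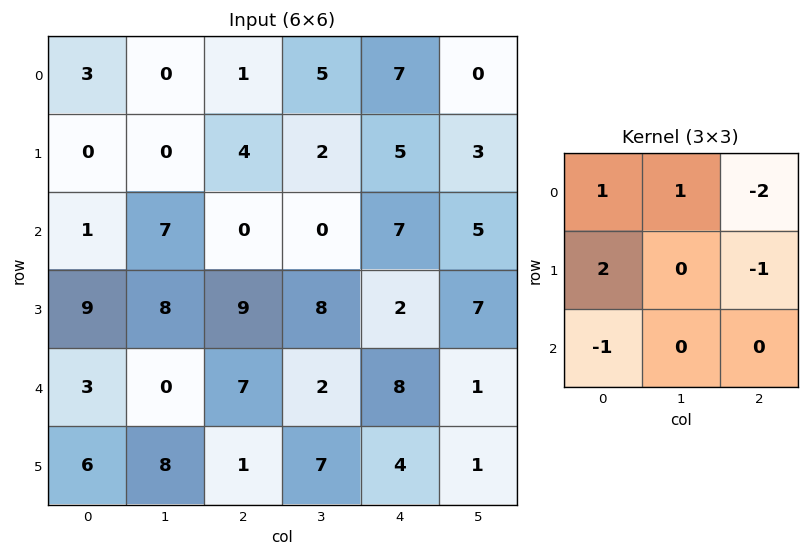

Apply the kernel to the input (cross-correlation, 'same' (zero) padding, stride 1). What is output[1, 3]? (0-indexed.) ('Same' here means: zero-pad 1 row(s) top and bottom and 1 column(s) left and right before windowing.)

-5

The receptive field on the zero-padded input at this output position is [1 5 7 / 4 2 5 / 0 0 7]. Elementwise product with the kernel and sum: 1·1 + 5·1 + 7·-2 + 4·2 + 5·-1 + 0·-1.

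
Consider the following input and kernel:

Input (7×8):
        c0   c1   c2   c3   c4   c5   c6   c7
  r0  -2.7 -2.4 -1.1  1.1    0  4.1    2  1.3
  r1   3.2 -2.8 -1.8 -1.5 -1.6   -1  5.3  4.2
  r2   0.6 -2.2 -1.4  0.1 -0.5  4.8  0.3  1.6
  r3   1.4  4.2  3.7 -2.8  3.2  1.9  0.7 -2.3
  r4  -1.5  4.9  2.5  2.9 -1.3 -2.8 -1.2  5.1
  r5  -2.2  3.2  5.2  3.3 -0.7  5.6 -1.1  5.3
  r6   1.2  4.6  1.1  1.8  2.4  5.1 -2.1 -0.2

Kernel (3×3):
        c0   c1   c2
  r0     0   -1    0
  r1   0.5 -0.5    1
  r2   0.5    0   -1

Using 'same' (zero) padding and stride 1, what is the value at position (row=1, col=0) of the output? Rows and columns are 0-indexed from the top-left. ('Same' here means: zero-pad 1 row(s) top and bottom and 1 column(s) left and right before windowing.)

0.5

The receptive field on the zero-padded input at this output position is [0 -2.7 -2.4 / 0 3.2 -2.8 / 0 0.6 -2.2]. Elementwise product with the kernel and sum: -2.7·-1 + 0·0.5 + 3.2·-0.5 + -2.8·1 + 0·0.5 + -2.2·-1.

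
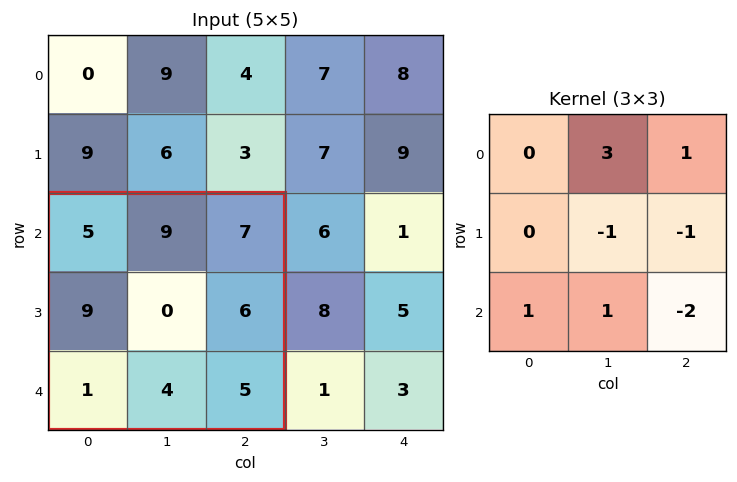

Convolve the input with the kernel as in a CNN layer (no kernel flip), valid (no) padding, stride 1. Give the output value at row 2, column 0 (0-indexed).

23

The receptive field on the input at this output position is [5 9 7 / 9 0 6 / 1 4 5]. Elementwise product with the kernel and sum: 9·3 + 7·1 + 0·-1 + 6·-1 + 1·1 + 4·1 + 5·-2.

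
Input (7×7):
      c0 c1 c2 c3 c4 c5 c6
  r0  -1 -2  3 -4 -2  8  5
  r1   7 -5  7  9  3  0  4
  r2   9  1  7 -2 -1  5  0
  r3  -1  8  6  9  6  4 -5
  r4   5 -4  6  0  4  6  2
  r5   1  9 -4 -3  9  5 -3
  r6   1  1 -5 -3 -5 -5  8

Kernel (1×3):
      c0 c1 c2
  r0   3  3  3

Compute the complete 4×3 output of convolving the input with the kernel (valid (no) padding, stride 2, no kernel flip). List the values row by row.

0 -9 33
51 12 12
21 30 36
-9 -39 -6

Output[0,0]: The receptive field on the input at this output position is [-1 -2 3]. Elementwise product with the kernel and sum: -1·3 + -2·3 + 3·3.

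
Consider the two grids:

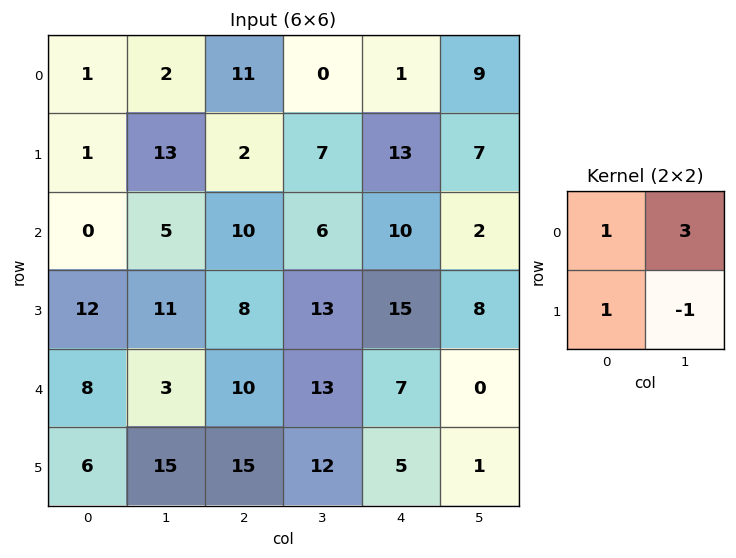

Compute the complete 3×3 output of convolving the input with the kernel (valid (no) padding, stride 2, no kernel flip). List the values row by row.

Output[0,0]: The receptive field on the input at this output position is [1 2 / 1 13]. Elementwise product with the kernel and sum: 1·1 + 2·3 + 1·1 + 13·-1.
Output[0,1]: The receptive field on the input at this output position is [11 0 / 2 7]. Elementwise product with the kernel and sum: 11·1 + 0·3 + 2·1 + 7·-1.

-5 6 34
16 23 23
8 52 11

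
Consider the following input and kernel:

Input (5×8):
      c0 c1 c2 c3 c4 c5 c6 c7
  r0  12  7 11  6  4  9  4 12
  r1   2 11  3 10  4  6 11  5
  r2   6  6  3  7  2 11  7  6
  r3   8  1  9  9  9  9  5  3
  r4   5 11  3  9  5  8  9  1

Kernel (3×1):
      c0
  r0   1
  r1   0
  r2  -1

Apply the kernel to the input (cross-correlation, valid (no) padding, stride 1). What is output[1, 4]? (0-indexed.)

-5

The receptive field on the input at this output position is [4 / 2 / 9]. Elementwise product with the kernel and sum: 4·1 + 9·-1.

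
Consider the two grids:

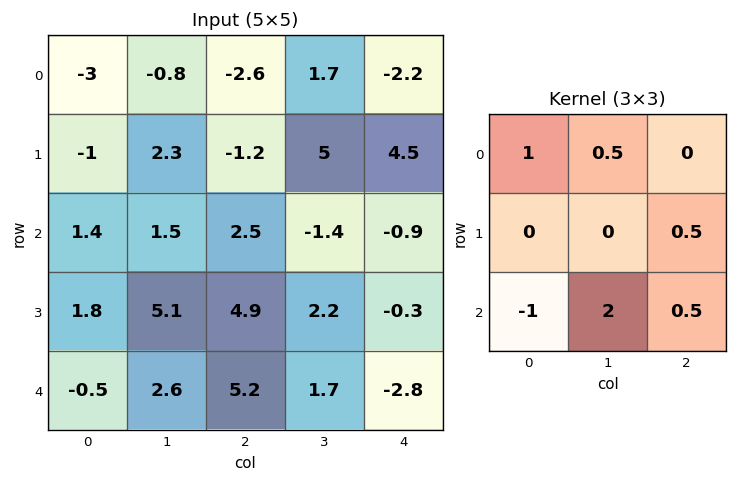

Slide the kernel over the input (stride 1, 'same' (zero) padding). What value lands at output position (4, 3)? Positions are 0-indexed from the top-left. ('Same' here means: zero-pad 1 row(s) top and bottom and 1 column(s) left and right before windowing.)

The receptive field on the zero-padded input at this output position is [4.9 2.2 -0.3 / 5.2 1.7 -2.8 / 0 0 0]. Elementwise product with the kernel and sum: 4.9·1 + 2.2·0.5 + -2.8·0.5 + 0·-1 + 0·2 + 0·0.5.

4.6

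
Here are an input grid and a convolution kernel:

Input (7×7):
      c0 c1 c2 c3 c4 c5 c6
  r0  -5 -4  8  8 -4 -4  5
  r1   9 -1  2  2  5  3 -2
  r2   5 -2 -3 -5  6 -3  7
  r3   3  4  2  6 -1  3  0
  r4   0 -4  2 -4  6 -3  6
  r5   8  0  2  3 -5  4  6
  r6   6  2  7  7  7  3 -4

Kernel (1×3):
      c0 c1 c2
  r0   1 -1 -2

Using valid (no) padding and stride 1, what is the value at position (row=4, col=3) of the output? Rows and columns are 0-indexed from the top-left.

-4

The receptive field on the input at this output position is [-4 6 -3]. Elementwise product with the kernel and sum: -4·1 + 6·-1 + -3·-2.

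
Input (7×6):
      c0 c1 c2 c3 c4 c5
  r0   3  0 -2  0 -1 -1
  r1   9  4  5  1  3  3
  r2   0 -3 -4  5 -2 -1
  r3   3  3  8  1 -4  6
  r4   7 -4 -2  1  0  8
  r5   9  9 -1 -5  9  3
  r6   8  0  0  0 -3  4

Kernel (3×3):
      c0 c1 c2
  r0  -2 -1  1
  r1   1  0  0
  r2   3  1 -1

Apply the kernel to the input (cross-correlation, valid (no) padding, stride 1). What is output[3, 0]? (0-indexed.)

43

The receptive field on the input at this output position is [3 3 8 / 7 -4 -2 / 9 9 -1]. Elementwise product with the kernel and sum: 3·-2 + 3·-1 + 8·1 + 7·1 + 9·3 + 9·1 + -1·-1.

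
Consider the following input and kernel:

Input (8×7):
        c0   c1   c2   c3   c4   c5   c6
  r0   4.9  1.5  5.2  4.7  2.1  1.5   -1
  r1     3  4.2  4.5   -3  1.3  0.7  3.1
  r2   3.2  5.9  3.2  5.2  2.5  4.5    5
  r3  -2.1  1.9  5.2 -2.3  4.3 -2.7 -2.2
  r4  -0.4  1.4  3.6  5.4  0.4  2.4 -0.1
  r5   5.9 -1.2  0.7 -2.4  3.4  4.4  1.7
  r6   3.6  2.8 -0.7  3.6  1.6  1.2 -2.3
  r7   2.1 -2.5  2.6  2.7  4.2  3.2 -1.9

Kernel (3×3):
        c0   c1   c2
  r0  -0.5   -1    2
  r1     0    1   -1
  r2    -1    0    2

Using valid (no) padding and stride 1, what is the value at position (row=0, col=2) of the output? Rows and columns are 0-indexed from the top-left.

-5.6

The receptive field on the input at this output position is [5.2 4.7 2.1 / 4.5 -3 1.3 / 3.2 5.2 2.5]. Elementwise product with the kernel and sum: 5.2·-0.5 + 4.7·-1 + 2.1·2 + -3·1 + 1.3·-1 + 3.2·-1 + 2.5·2.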